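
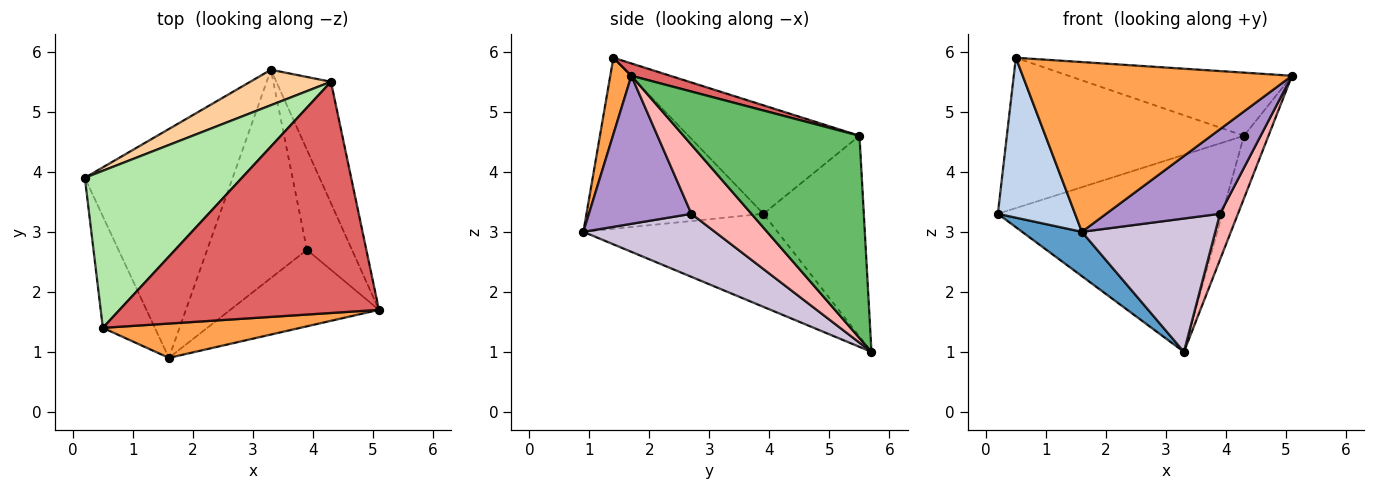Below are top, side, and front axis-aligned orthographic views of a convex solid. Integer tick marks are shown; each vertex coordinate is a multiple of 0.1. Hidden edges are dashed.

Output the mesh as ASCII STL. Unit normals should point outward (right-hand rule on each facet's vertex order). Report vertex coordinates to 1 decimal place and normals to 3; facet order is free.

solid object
 facet normal -0.526 -0.162 -0.835
  outer loop
   vertex 1.6 0.9 3.0
   vertex 0.2 3.9 3.3
   vertex 3.3 5.7 1.0
  endloop
 endfacet
 facet normal -0.883 -0.385 -0.268
  outer loop
   vertex 0.5 1.4 5.9
   vertex 0.2 3.9 3.3
   vertex 1.6 0.9 3.0
  endloop
 endfacet
 facet normal 0.077 -0.977 0.198
  outer loop
   vertex 0.5 1.4 5.9
   vertex 1.6 0.9 3.0
   vertex 5.1 1.7 5.6
  endloop
 endfacet
 facet normal -0.403 0.901 0.162
  outer loop
   vertex 4.3 5.5 4.6
   vertex 3.3 5.7 1.0
   vertex 0.2 3.9 3.3
  endloop
 endfacet
 facet normal 0.957 0.133 -0.258
  outer loop
   vertex 4.3 5.5 4.6
   vertex 5.1 1.7 5.6
   vertex 3.3 5.7 1.0
  endloop
 endfacet
 facet normal -0.446 0.619 0.646
  outer loop
   vertex 4.3 5.5 4.6
   vertex 0.2 3.9 3.3
   vertex 0.5 1.4 5.9
  endloop
 endfacet
 facet normal 0.046 0.263 0.964
  outer loop
   vertex 4.3 5.5 4.6
   vertex 0.5 1.4 5.9
   vertex 5.1 1.7 5.6
  endloop
 endfacet
 facet normal 0.812 -0.244 -0.530
  outer loop
   vertex 3.9 2.7 3.3
   vertex 3.3 5.7 1.0
   vertex 5.1 1.7 5.6
  endloop
 endfacet
 facet normal 0.555 -0.617 -0.558
  outer loop
   vertex 3.9 2.7 3.3
   vertex 5.1 1.7 5.6
   vertex 1.6 0.9 3.0
  endloop
 endfacet
 facet normal 0.470 -0.476 -0.744
  outer loop
   vertex 3.9 2.7 3.3
   vertex 1.6 0.9 3.0
   vertex 3.3 5.7 1.0
  endloop
 endfacet
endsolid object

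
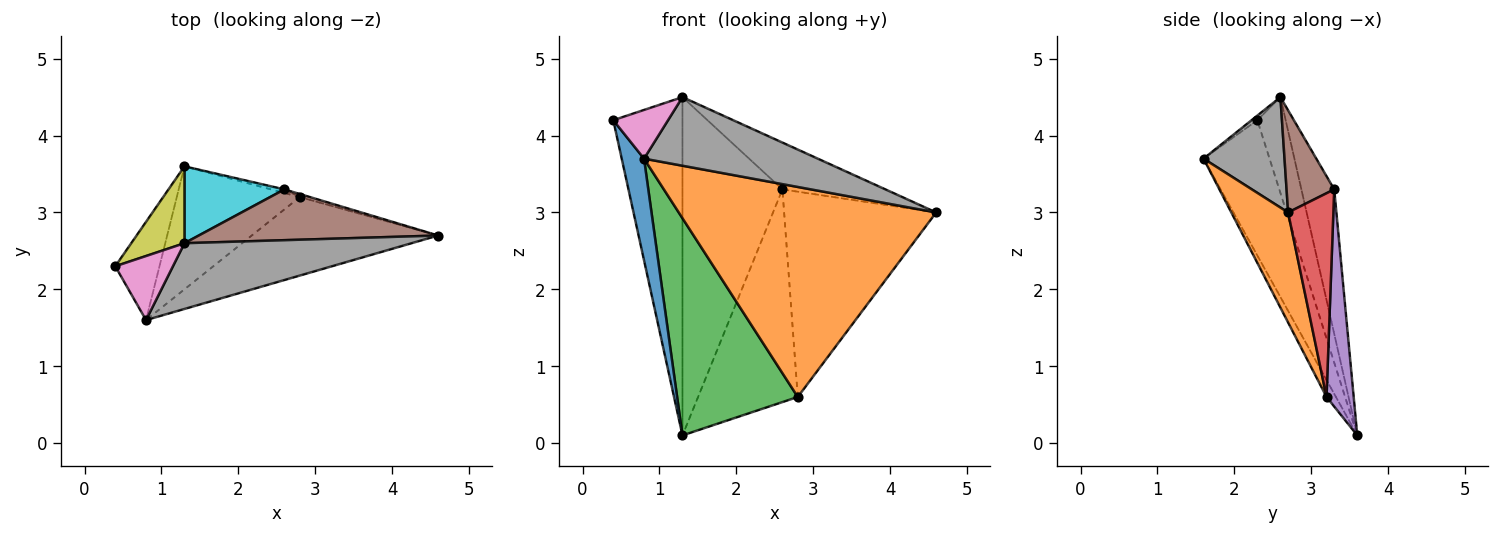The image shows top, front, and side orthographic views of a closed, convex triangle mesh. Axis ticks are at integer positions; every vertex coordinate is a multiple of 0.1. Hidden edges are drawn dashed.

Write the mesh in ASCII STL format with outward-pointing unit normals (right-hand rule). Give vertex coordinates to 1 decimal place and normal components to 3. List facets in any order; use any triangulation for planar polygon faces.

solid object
 facet normal -0.905 -0.306 -0.296
  outer loop
   vertex 0.8 1.6 3.7
   vertex 0.4 2.3 4.2
   vertex 1.3 3.6 0.1
  endloop
 endfacet
 facet normal 0.202 -0.917 -0.343
  outer loop
   vertex 2.8 3.2 0.6
   vertex 4.6 2.7 3.0
   vertex 0.8 1.6 3.7
  endloop
 endfacet
 facet normal -0.068 -0.868 -0.492
  outer loop
   vertex 2.8 3.2 0.6
   vertex 0.8 1.6 3.7
   vertex 1.3 3.6 0.1
  endloop
 endfacet
 facet normal 0.285 0.958 -0.014
  outer loop
   vertex 2.8 3.2 0.6
   vertex 2.6 3.3 3.3
   vertex 4.6 2.7 3.0
  endloop
 endfacet
 facet normal 0.263 0.965 -0.016
  outer loop
   vertex 2.8 3.2 0.6
   vertex 1.3 3.6 0.1
   vertex 2.6 3.3 3.3
  endloop
 endfacet
 facet normal 0.299 0.647 0.701
  outer loop
   vertex 1.3 2.6 4.5
   vertex 4.6 2.7 3.0
   vertex 2.6 3.3 3.3
  endloop
 endfacet
 facet normal -0.064 -0.604 0.795
  outer loop
   vertex 1.3 2.6 4.5
   vertex 0.4 2.3 4.2
   vertex 0.8 1.6 3.7
  endloop
 endfacet
 facet normal 0.319 -0.684 0.656
  outer loop
   vertex 1.3 2.6 4.5
   vertex 0.8 1.6 3.7
   vertex 4.6 2.7 3.0
  endloop
 endfacet
 facet normal -0.371 0.906 0.206
  outer loop
   vertex 1.3 2.6 4.5
   vertex 1.3 3.6 0.1
   vertex 0.4 2.3 4.2
  endloop
 endfacet
 facet normal -0.305 0.929 0.211
  outer loop
   vertex 1.3 2.6 4.5
   vertex 2.6 3.3 3.3
   vertex 1.3 3.6 0.1
  endloop
 endfacet
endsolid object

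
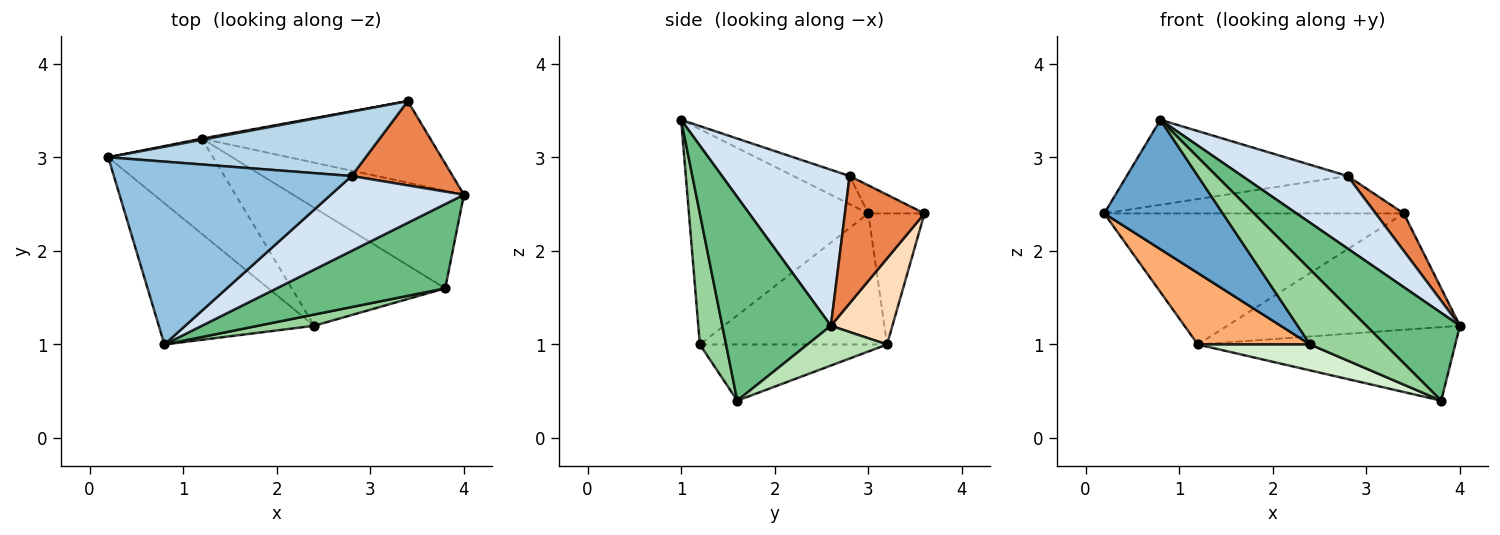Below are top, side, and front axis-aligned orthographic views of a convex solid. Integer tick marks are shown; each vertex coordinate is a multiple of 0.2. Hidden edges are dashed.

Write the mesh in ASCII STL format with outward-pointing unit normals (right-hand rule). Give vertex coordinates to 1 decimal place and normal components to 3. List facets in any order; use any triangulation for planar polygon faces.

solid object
 facet normal -0.715 -0.472 -0.516
  outer loop
   vertex 2.4 1.2 1.0
   vertex 0.8 1.0 3.4
   vertex 0.2 3.0 2.4
  endloop
 endfacet
 facet normal -0.107 0.419 0.902
  outer loop
   vertex 2.8 2.8 2.8
   vertex 0.2 3.0 2.4
   vertex 0.8 1.0 3.4
  endloop
 endfacet
 facet normal -0.094 0.501 0.861
  outer loop
   vertex 2.8 2.8 2.8
   vertex 3.4 3.6 2.4
   vertex 0.2 3.0 2.4
  endloop
 endfacet
 facet normal 0.644 -0.532 0.550
  outer loop
   vertex 2.8 2.8 2.8
   vertex 0.8 1.0 3.4
   vertex 4.0 2.6 1.2
  endloop
 endfacet
 facet normal 0.755 -0.266 0.599
  outer loop
   vertex 2.8 2.8 2.8
   vertex 4.0 2.6 1.2
   vertex 3.4 3.6 2.4
  endloop
 endfacet
 facet normal -0.707 -0.424 -0.566
  outer loop
   vertex 1.2 3.2 1.0
   vertex 2.4 1.2 1.0
   vertex 0.2 3.0 2.4
  endloop
 endfacet
 facet normal -0.184 0.983 0.009
  outer loop
   vertex 1.2 3.2 1.0
   vertex 0.2 3.0 2.4
   vertex 3.4 3.6 2.4
  endloop
 endfacet
 facet normal 0.212 0.800 -0.561
  outer loop
   vertex 1.2 3.2 1.0
   vertex 3.4 3.6 2.4
   vertex 4.0 2.6 1.2
  endloop
 endfacet
 facet normal 0.642 -0.553 0.531
  outer loop
   vertex 3.8 1.6 0.4
   vertex 4.0 2.6 1.2
   vertex 0.8 1.0 3.4
  endloop
 endfacet
 facet normal 0.327 -0.935 0.140
  outer loop
   vertex 3.8 1.6 0.4
   vertex 0.8 1.0 3.4
   vertex 2.4 1.2 1.0
  endloop
 endfacet
 facet normal 0.183 0.592 -0.785
  outer loop
   vertex 3.8 1.6 0.4
   vertex 1.2 3.2 1.0
   vertex 4.0 2.6 1.2
  endloop
 endfacet
 facet normal -0.337 -0.202 -0.920
  outer loop
   vertex 3.8 1.6 0.4
   vertex 2.4 1.2 1.0
   vertex 1.2 3.2 1.0
  endloop
 endfacet
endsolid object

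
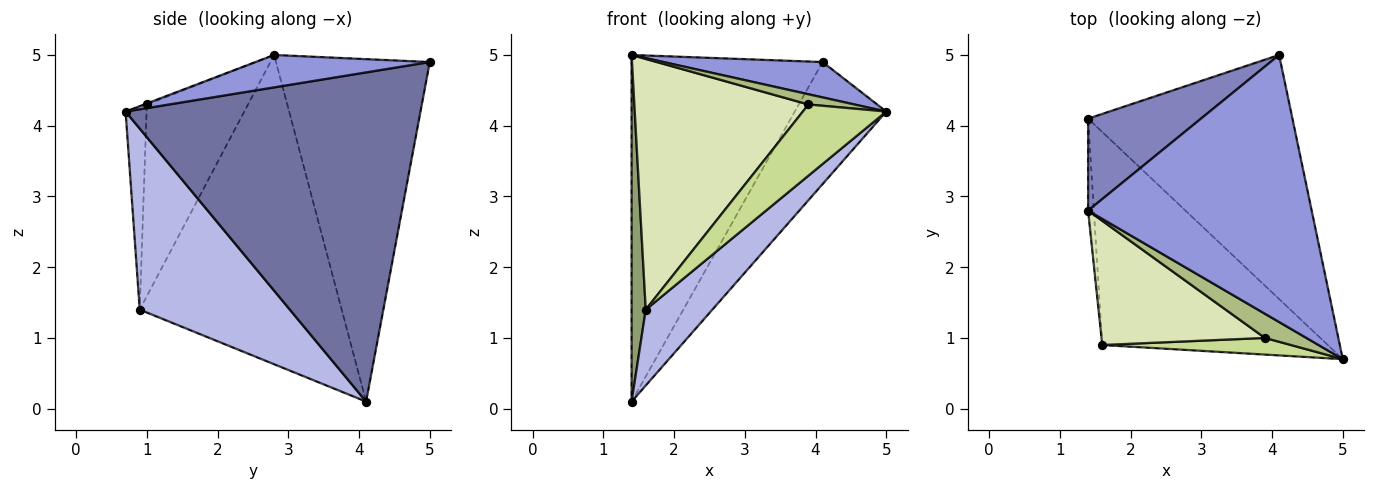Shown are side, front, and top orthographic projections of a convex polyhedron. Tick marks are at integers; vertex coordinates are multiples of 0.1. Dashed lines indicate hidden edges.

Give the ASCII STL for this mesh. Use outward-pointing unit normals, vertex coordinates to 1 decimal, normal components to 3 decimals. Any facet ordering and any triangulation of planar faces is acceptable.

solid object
 facet normal 0.822 0.255 -0.510
  outer loop
   vertex 4.1 5.0 4.9
   vertex 5.0 0.7 4.2
   vertex 1.4 4.1 0.1
  endloop
 endfacet
 facet normal -0.614 0.763 0.202
  outer loop
   vertex 1.4 2.8 5.0
   vertex 4.1 5.0 4.9
   vertex 1.4 4.1 0.1
  endloop
 endfacet
 facet normal 0.142 -0.130 0.981
  outer loop
   vertex 1.4 2.8 5.0
   vertex 5.0 0.7 4.2
   vertex 4.1 5.0 4.9
  endloop
 endfacet
 facet normal 0.603 -0.268 -0.751
  outer loop
   vertex 1.6 0.9 1.4
   vertex 1.4 4.1 0.1
   vertex 5.0 0.7 4.2
  endloop
 endfacet
 facet normal -0.997 -0.070 -0.019
  outer loop
   vertex 1.6 0.9 1.4
   vertex 1.4 2.8 5.0
   vertex 1.4 4.1 0.1
  endloop
 endfacet
 facet normal -0.022 -0.389 0.921
  outer loop
   vertex 3.9 1.0 4.3
   vertex 5.0 0.7 4.2
   vertex 1.4 2.8 5.0
  endloop
 endfacet
 facet normal -0.238 -0.946 0.221
  outer loop
   vertex 3.9 1.0 4.3
   vertex 1.6 0.9 1.4
   vertex 5.0 0.7 4.2
  endloop
 endfacet
 facet normal -0.462 -0.795 0.394
  outer loop
   vertex 3.9 1.0 4.3
   vertex 1.4 2.8 5.0
   vertex 1.6 0.9 1.4
  endloop
 endfacet
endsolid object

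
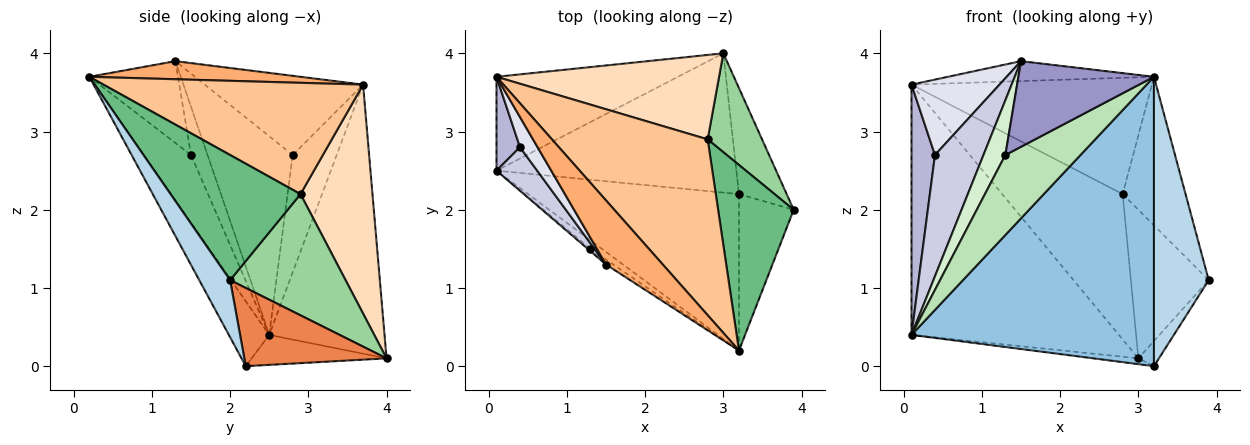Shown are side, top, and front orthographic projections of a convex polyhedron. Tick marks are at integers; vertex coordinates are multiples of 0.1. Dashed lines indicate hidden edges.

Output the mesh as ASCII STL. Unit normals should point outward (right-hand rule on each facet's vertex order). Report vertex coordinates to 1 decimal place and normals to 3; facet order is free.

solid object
 facet normal -0.462 0.831 -0.311
  outer loop
   vertex 0.1 3.7 3.6
   vertex 3.0 4.0 0.1
   vertex 0.1 2.5 0.4
  endloop
 endfacet
 facet normal -0.145 -0.870 -0.470
  outer loop
   vertex 3.2 2.2 0.0
   vertex 3.2 0.2 3.7
   vertex 0.1 2.5 0.4
  endloop
 endfacet
 facet normal 0.444 -0.788 -0.426
  outer loop
   vertex 3.2 2.2 0.0
   vertex 3.9 2.0 1.1
   vertex 3.2 0.2 3.7
  endloop
 endfacet
 facet normal -0.124 0.041 -0.991
  outer loop
   vertex 3.2 2.2 0.0
   vertex 0.1 2.5 0.4
   vertex 3.0 4.0 0.1
  endloop
 endfacet
 facet normal 0.847 0.123 -0.517
  outer loop
   vertex 3.2 2.2 0.0
   vertex 3.0 4.0 0.1
   vertex 3.9 2.0 1.1
  endloop
 endfacet
 facet normal 0.291 0.284 0.913
  outer loop
   vertex 1.5 1.3 3.9
   vertex 3.2 0.2 3.7
   vertex 0.1 3.7 3.6
  endloop
 endfacet
 facet normal 0.512 0.474 0.716
  outer loop
   vertex 2.8 2.9 2.2
   vertex 0.1 3.7 3.6
   vertex 3.2 0.2 3.7
  endloop
 endfacet
 facet normal 0.459 0.768 0.446
  outer loop
   vertex 2.8 2.9 2.2
   vertex 3.0 4.0 0.1
   vertex 0.1 3.7 3.6
  endloop
 endfacet
 facet normal 0.791 0.383 0.478
  outer loop
   vertex 2.8 2.9 2.2
   vertex 3.2 0.2 3.7
   vertex 3.9 2.0 1.1
  endloop
 endfacet
 facet normal 0.777 0.524 0.348
  outer loop
   vertex 2.8 2.9 2.2
   vertex 3.9 2.0 1.1
   vertex 3.0 4.0 0.1
  endloop
 endfacet
 facet normal -0.529 -0.843 -0.090
  outer loop
   vertex 1.3 1.5 2.7
   vertex 0.1 2.5 0.4
   vertex 3.2 0.2 3.7
  endloop
 endfacet
 facet normal -0.602 -0.798 -0.033
  outer loop
   vertex 1.3 1.5 2.7
   vertex 1.5 1.3 3.9
   vertex 0.1 2.5 0.4
  endloop
 endfacet
 facet normal -0.547 -0.836 -0.048
  outer loop
   vertex 1.3 1.5 2.7
   vertex 3.2 0.2 3.7
   vertex 1.5 1.3 3.9
  endloop
 endfacet
 facet normal -0.869 -0.463 0.174
  outer loop
   vertex 0.4 2.8 2.7
   vertex 0.1 3.7 3.6
   vertex 0.1 2.5 0.4
  endloop
 endfacet
 facet normal -0.856 -0.487 0.175
  outer loop
   vertex 0.4 2.8 2.7
   vertex 0.1 2.5 0.4
   vertex 1.5 1.3 3.9
  endloop
 endfacet
 facet normal -0.858 -0.477 0.191
  outer loop
   vertex 0.4 2.8 2.7
   vertex 1.5 1.3 3.9
   vertex 0.1 3.7 3.6
  endloop
 endfacet
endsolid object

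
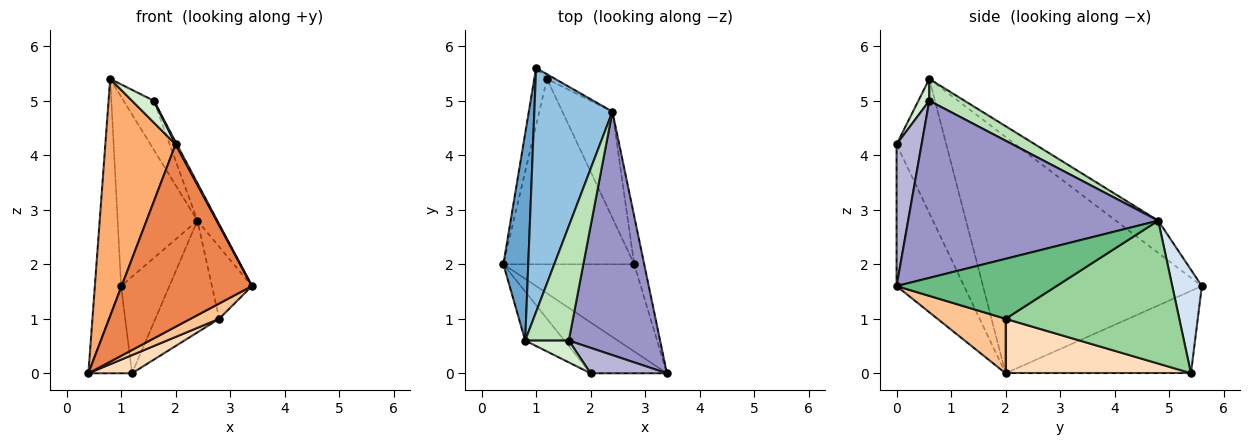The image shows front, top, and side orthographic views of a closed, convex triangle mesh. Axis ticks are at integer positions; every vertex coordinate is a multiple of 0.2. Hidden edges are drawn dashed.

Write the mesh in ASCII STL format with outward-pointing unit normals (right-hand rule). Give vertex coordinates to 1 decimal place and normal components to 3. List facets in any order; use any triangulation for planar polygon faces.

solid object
 facet normal -0.988 0.118 0.104
  outer loop
   vertex 0.8 0.6 5.4
   vertex 1.0 5.6 1.6
   vertex 0.4 2.0 0.0
  endloop
 endfacet
 facet normal -0.310 0.583 0.751
  outer loop
   vertex 2.4 4.8 2.8
   vertex 1.0 5.6 1.6
   vertex 0.8 0.6 5.4
  endloop
 endfacet
 facet normal -0.963 0.226 -0.149
  outer loop
   vertex 1.2 5.4 0.0
   vertex 0.4 2.0 0.0
   vertex 1.0 5.6 1.6
  endloop
 endfacet
 facet normal 0.522 0.852 -0.041
  outer loop
   vertex 1.2 5.4 0.0
   vertex 1.0 5.6 1.6
   vertex 2.4 4.8 2.8
  endloop
 endfacet
 facet normal -0.446 -0.862 -0.240
  outer loop
   vertex 2.0 0.0 4.2
   vertex 0.4 2.0 0.0
   vertex 3.4 0.0 1.6
  endloop
 endfacet
 facet normal -0.569 -0.805 -0.167
  outer loop
   vertex 2.0 0.0 4.2
   vertex 0.8 0.6 5.4
   vertex 0.4 2.0 0.0
  endloop
 endfacet
 facet normal 0.380 -0.159 -0.911
  outer loop
   vertex 2.8 2.0 1.0
   vertex 3.4 0.0 1.6
   vertex 0.4 2.0 0.0
  endloop
 endfacet
 facet normal 0.383 -0.090 -0.919
  outer loop
   vertex 2.8 2.0 1.0
   vertex 0.4 2.0 0.0
   vertex 1.2 5.4 0.0
  endloop
 endfacet
 facet normal 0.958 0.239 -0.160
  outer loop
   vertex 2.8 2.0 1.0
   vertex 2.4 4.8 2.8
   vertex 3.4 0.0 1.6
  endloop
 endfacet
 facet normal 0.892 0.328 -0.312
  outer loop
   vertex 2.8 2.0 1.0
   vertex 1.2 5.4 0.0
   vertex 2.4 4.8 2.8
  endloop
 endfacet
 facet normal 0.418 0.358 0.835
  outer loop
   vertex 1.6 0.6 5.0
   vertex 2.4 4.8 2.8
   vertex 0.8 0.6 5.4
  endloop
 endfacet
 facet normal 0.333 -0.667 0.667
  outer loop
   vertex 1.6 0.6 5.0
   vertex 0.8 0.6 5.4
   vertex 2.0 0.0 4.2
  endloop
 endfacet
 facet normal 0.887 0.070 0.457
  outer loop
   vertex 1.6 0.6 5.0
   vertex 3.4 0.0 1.6
   vertex 2.4 4.8 2.8
  endloop
 endfacet
 facet normal 0.880 -0.045 0.474
  outer loop
   vertex 1.6 0.6 5.0
   vertex 2.0 0.0 4.2
   vertex 3.4 0.0 1.6
  endloop
 endfacet
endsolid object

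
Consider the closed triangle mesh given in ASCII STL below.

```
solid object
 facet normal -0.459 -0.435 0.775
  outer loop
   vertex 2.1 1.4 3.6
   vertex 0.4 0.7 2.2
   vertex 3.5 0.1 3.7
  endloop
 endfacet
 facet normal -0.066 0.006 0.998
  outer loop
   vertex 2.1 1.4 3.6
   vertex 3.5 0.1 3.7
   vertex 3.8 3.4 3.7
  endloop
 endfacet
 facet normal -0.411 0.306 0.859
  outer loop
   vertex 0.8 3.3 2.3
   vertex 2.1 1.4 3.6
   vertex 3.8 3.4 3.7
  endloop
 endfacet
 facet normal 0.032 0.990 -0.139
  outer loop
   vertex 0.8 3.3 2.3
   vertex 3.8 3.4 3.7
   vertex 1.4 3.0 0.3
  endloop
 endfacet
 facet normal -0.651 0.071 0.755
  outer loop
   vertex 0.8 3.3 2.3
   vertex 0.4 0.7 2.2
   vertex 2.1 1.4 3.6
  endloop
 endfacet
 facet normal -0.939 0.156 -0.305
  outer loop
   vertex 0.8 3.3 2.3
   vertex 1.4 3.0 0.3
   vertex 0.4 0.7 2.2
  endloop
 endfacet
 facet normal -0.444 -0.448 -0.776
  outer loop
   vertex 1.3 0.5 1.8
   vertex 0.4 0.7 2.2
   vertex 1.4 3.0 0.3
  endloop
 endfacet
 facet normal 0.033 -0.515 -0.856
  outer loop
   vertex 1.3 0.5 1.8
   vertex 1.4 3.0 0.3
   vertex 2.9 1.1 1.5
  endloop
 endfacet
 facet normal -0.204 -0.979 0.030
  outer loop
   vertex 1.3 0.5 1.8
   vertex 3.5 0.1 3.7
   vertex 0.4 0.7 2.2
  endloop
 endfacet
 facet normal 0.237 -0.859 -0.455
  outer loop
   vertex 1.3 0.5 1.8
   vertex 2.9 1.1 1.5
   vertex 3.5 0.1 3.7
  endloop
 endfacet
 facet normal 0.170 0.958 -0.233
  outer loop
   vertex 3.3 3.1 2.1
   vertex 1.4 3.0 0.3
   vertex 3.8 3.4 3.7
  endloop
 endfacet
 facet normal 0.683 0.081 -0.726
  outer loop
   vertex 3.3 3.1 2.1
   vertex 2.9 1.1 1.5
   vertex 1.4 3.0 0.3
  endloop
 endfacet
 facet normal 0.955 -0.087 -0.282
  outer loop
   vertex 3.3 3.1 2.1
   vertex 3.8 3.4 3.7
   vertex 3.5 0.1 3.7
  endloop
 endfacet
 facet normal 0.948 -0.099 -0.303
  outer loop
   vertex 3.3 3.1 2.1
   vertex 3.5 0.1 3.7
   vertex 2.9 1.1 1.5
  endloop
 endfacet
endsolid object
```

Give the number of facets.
14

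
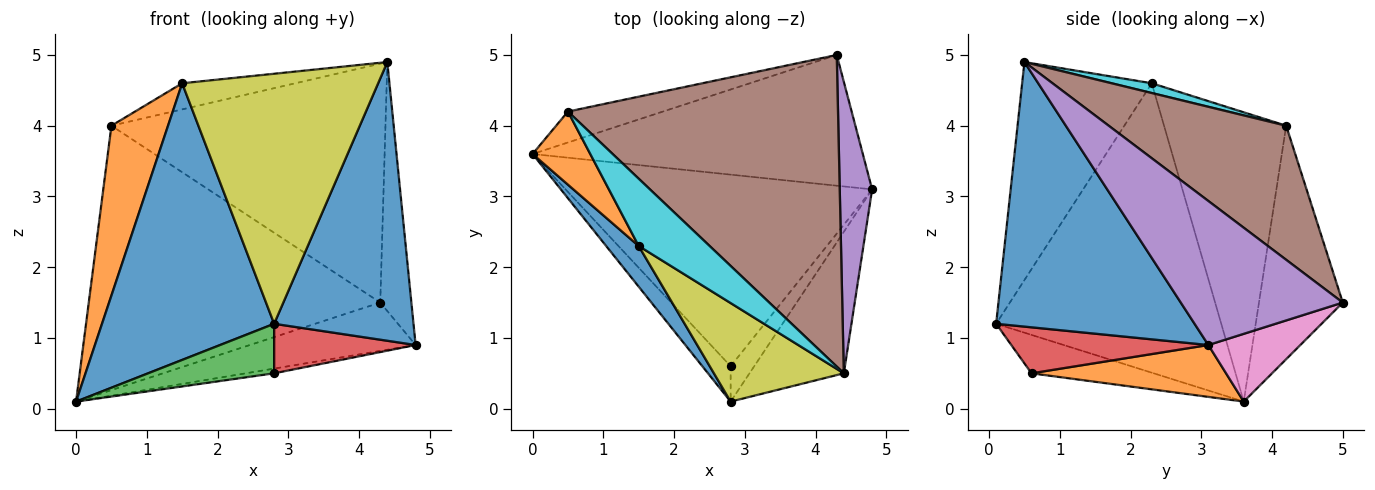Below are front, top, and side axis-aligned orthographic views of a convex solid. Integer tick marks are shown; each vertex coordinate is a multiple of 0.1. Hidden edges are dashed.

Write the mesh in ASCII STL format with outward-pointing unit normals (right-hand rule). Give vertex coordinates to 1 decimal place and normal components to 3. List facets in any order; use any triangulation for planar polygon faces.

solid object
 facet normal 0.786 -0.552 -0.280
  outer loop
   vertex 4.4 0.5 4.9
   vertex 2.8 0.1 1.2
   vertex 4.8 3.1 0.9
  endloop
 endfacet
 facet normal 0.167 0.024 -0.986
  outer loop
   vertex 2.8 0.6 0.5
   vertex 0.0 3.6 0.1
   vertex 4.8 3.1 0.9
  endloop
 endfacet
 facet normal -0.619 -0.639 -0.456
  outer loop
   vertex 2.8 0.6 0.5
   vertex 2.8 0.1 1.2
   vertex 0.0 3.6 0.1
  endloop
 endfacet
 facet normal 0.750 -0.538 -0.385
  outer loop
   vertex 2.8 0.6 0.5
   vertex 4.8 3.1 0.9
   vertex 2.8 0.1 1.2
  endloop
 endfacet
 facet normal 0.959 0.184 0.216
  outer loop
   vertex 4.3 5.0 1.5
   vertex 4.4 0.5 4.9
   vertex 4.8 3.1 0.9
  endloop
 endfacet
 facet normal 0.367 0.566 0.738
  outer loop
   vertex 4.3 5.0 1.5
   vertex 0.5 4.2 4.0
   vertex 4.4 0.5 4.9
  endloop
 endfacet
 facet normal 0.189 0.341 -0.921
  outer loop
   vertex 4.3 5.0 1.5
   vertex 4.8 3.1 0.9
   vertex 0.0 3.6 0.1
  endloop
 endfacet
 facet normal -0.275 0.955 -0.112
  outer loop
   vertex 4.3 5.0 1.5
   vertex 0.0 3.6 0.1
   vertex 0.5 4.2 4.0
  endloop
 endfacet
 facet normal -0.524 -0.792 0.312
  outer loop
   vertex 1.5 2.3 4.6
   vertex 2.8 0.1 1.2
   vertex 4.4 0.5 4.9
  endloop
 endfacet
 facet normal 0.127 0.359 0.925
  outer loop
   vertex 1.5 2.3 4.6
   vertex 4.4 0.5 4.9
   vertex 0.5 4.2 4.0
  endloop
 endfacet
 facet normal -0.791 -0.605 0.089
  outer loop
   vertex 1.5 2.3 4.6
   vertex 0.0 3.6 0.1
   vertex 2.8 0.1 1.2
  endloop
 endfacet
 facet normal -0.893 -0.414 0.178
  outer loop
   vertex 1.5 2.3 4.6
   vertex 0.5 4.2 4.0
   vertex 0.0 3.6 0.1
  endloop
 endfacet
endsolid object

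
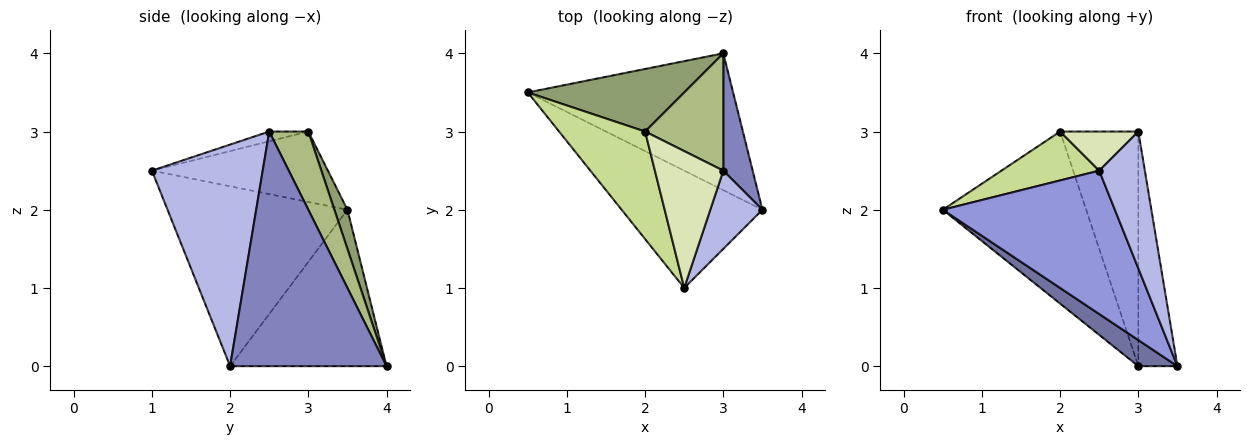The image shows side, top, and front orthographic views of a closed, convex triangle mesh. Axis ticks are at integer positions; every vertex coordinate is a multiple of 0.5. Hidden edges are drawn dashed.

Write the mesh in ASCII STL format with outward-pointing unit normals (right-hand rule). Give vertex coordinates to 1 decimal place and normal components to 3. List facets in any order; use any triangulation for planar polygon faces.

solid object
 facet normal -0.599 -0.150 -0.786
  outer loop
   vertex 3.0 4.0 0.0
   vertex 3.5 2.0 0.0
   vertex 0.5 3.5 2.0
  endloop
 endfacet
 facet normal 0.963 0.241 0.120
  outer loop
   vertex 3.0 2.5 3.0
   vertex 3.5 2.0 0.0
   vertex 3.0 4.0 0.0
  endloop
 endfacet
 facet normal -0.629 -0.602 -0.492
  outer loop
   vertex 2.5 1.0 2.5
   vertex 0.5 3.5 2.0
   vertex 3.5 2.0 0.0
  endloop
 endfacet
 facet normal 0.904 -0.372 0.213
  outer loop
   vertex 2.5 1.0 2.5
   vertex 3.5 2.0 0.0
   vertex 3.0 2.5 3.0
  endloop
 endfacet
 facet normal 0.085 0.936 0.341
  outer loop
   vertex 2.0 3.0 3.0
   vertex 3.0 4.0 0.0
   vertex 0.5 3.5 2.0
  endloop
 endfacet
 facet normal 0.408 0.816 0.408
  outer loop
   vertex 2.0 3.0 3.0
   vertex 3.0 2.5 3.0
   vertex 3.0 4.0 0.0
  endloop
 endfacet
 facet normal -0.597 -0.332 0.730
  outer loop
   vertex 2.0 3.0 3.0
   vertex 0.5 3.5 2.0
   vertex 2.5 1.0 2.5
  endloop
 endfacet
 facet normal -0.136 -0.272 0.953
  outer loop
   vertex 2.0 3.0 3.0
   vertex 2.5 1.0 2.5
   vertex 3.0 2.5 3.0
  endloop
 endfacet
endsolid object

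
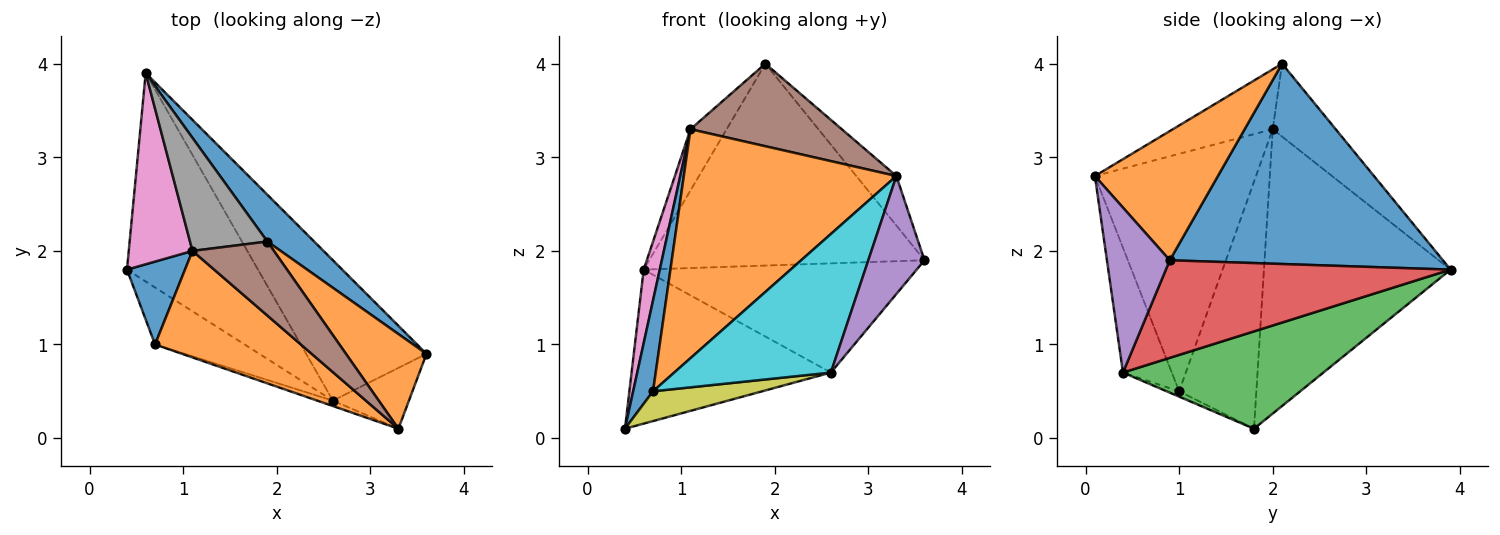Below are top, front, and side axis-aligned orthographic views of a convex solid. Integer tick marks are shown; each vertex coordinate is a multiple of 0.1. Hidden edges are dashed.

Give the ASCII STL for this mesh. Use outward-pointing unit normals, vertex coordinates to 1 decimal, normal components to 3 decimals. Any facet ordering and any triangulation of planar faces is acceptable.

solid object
 facet normal 0.695 0.700 0.162
  outer loop
   vertex 1.9 2.1 4.0
   vertex 3.6 0.9 1.9
   vertex 0.6 3.9 1.8
  endloop
 endfacet
 facet normal 0.818 0.267 0.510
  outer loop
   vertex 3.3 0.1 2.8
   vertex 3.6 0.9 1.9
   vertex 1.9 2.1 4.0
  endloop
 endfacet
 facet normal 0.513 0.510 -0.690
  outer loop
   vertex 2.6 0.4 0.7
   vertex 0.4 1.8 0.1
   vertex 0.6 3.9 1.8
  endloop
 endfacet
 facet normal 0.539 0.517 -0.665
  outer loop
   vertex 2.6 0.4 0.7
   vertex 0.6 3.9 1.8
   vertex 3.6 0.9 1.9
  endloop
 endfacet
 facet normal 0.705 -0.630 -0.325
  outer loop
   vertex 2.6 0.4 0.7
   vertex 3.6 0.9 1.9
   vertex 3.3 0.1 2.8
  endloop
 endfacet
 facet normal -0.441 -0.668 0.599
  outer loop
   vertex 1.1 2.0 3.3
   vertex 3.3 0.1 2.8
   vertex 1.9 2.1 4.0
  endloop
 endfacet
 facet normal -0.972 -0.084 0.218
  outer loop
   vertex 1.1 2.0 3.3
   vertex 0.6 3.9 1.8
   vertex 0.4 1.8 0.1
  endloop
 endfacet
 facet normal -0.638 0.367 0.677
  outer loop
   vertex 1.1 2.0 3.3
   vertex 1.9 2.1 4.0
   vertex 0.6 3.9 1.8
  endloop
 endfacet
 facet normal -0.053 -0.462 -0.885
  outer loop
   vertex 0.7 1.0 0.5
   vertex 0.4 1.8 0.1
   vertex 2.6 0.4 0.7
  endloop
 endfacet
 facet normal -0.297 -0.954 -0.037
  outer loop
   vertex 0.7 1.0 0.5
   vertex 2.6 0.4 0.7
   vertex 3.3 0.1 2.8
  endloop
 endfacet
 facet normal -0.944 -0.243 0.222
  outer loop
   vertex 0.7 1.0 0.5
   vertex 1.1 2.0 3.3
   vertex 0.4 1.8 0.1
  endloop
 endfacet
 facet normal -0.566 -0.747 0.348
  outer loop
   vertex 0.7 1.0 0.5
   vertex 3.3 0.1 2.8
   vertex 1.1 2.0 3.3
  endloop
 endfacet
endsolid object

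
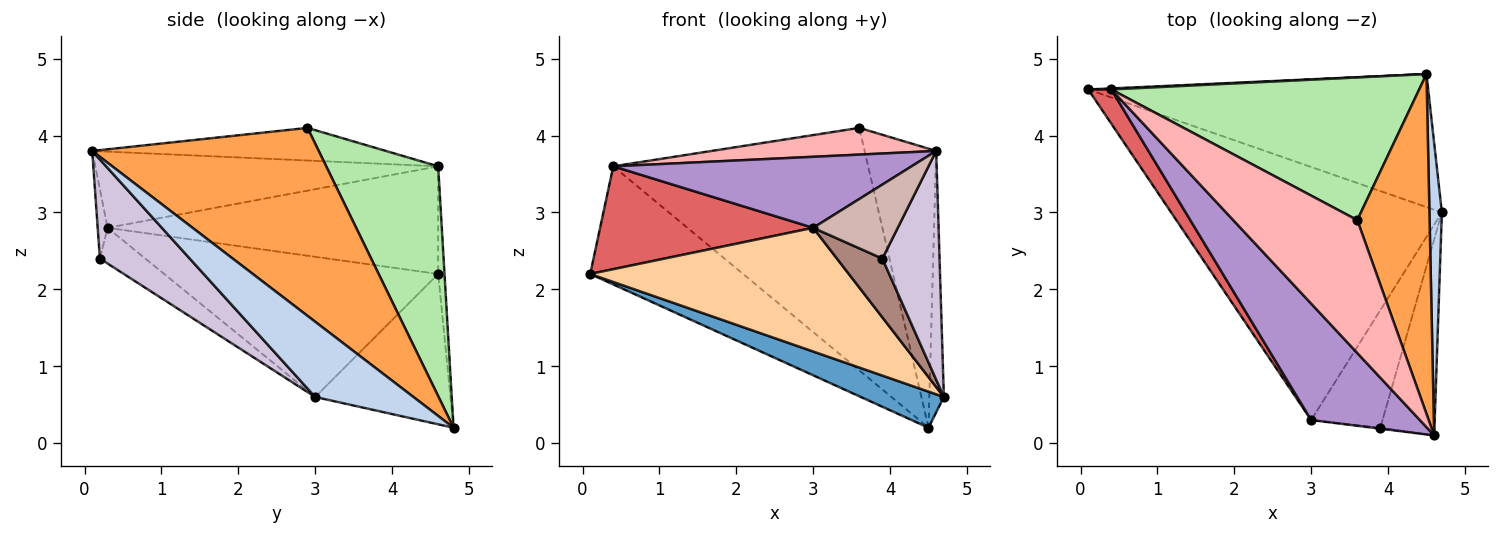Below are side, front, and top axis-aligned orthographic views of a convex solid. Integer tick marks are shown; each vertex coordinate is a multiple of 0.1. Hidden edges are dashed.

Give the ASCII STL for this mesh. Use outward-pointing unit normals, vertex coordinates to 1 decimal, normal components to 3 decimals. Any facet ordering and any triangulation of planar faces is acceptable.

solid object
 facet normal -0.393 -0.241 -0.888
  outer loop
   vertex 4.5 4.8 0.2
   vertex 4.7 3.0 0.6
   vertex 0.1 4.6 2.2
  endloop
 endfacet
 facet normal 0.976 0.144 0.161
  outer loop
   vertex 4.5 4.8 0.2
   vertex 4.6 0.1 3.8
   vertex 4.7 3.0 0.6
  endloop
 endfacet
 facet normal 0.895 0.283 0.344
  outer loop
   vertex 4.5 4.8 0.2
   vertex 3.6 2.9 4.1
   vertex 4.6 0.1 3.8
  endloop
 endfacet
 facet normal -0.422 -0.398 -0.815
  outer loop
   vertex 3.0 0.3 2.8
   vertex 0.1 4.6 2.2
   vertex 4.7 3.0 0.6
  endloop
 endfacet
 facet normal -0.041 0.999 0.009
  outer loop
   vertex 0.4 4.6 3.6
   vertex 4.5 4.8 0.2
   vertex 0.1 4.6 2.2
  endloop
 endfacet
 facet normal 0.354 0.806 0.474
  outer loop
   vertex 0.4 4.6 3.6
   vertex 3.6 2.9 4.1
   vertex 4.5 4.8 0.2
  endloop
 endfacet
 facet normal -0.827 -0.533 0.177
  outer loop
   vertex 0.4 4.6 3.6
   vertex 0.1 4.6 2.2
   vertex 3.0 0.3 2.8
  endloop
 endfacet
 facet normal -0.250 -0.191 0.949
  outer loop
   vertex 0.4 4.6 3.6
   vertex 4.6 0.1 3.8
   vertex 3.6 2.9 4.1
  endloop
 endfacet
 facet normal -0.514 -0.447 0.732
  outer loop
   vertex 0.4 4.6 3.6
   vertex 3.0 0.3 2.8
   vertex 4.6 0.1 3.8
  endloop
 endfacet
 facet normal 0.766 -0.488 -0.418
  outer loop
   vertex 3.9 0.2 2.4
   vertex 4.7 3.0 0.6
   vertex 4.6 0.1 3.8
  endloop
 endfacet
 facet normal -0.408 -0.408 -0.816
  outer loop
   vertex 3.9 0.2 2.4
   vertex 3.0 0.3 2.8
   vertex 4.7 3.0 0.6
  endloop
 endfacet
 facet normal -0.116 -0.993 -0.013
  outer loop
   vertex 3.9 0.2 2.4
   vertex 4.6 0.1 3.8
   vertex 3.0 0.3 2.8
  endloop
 endfacet
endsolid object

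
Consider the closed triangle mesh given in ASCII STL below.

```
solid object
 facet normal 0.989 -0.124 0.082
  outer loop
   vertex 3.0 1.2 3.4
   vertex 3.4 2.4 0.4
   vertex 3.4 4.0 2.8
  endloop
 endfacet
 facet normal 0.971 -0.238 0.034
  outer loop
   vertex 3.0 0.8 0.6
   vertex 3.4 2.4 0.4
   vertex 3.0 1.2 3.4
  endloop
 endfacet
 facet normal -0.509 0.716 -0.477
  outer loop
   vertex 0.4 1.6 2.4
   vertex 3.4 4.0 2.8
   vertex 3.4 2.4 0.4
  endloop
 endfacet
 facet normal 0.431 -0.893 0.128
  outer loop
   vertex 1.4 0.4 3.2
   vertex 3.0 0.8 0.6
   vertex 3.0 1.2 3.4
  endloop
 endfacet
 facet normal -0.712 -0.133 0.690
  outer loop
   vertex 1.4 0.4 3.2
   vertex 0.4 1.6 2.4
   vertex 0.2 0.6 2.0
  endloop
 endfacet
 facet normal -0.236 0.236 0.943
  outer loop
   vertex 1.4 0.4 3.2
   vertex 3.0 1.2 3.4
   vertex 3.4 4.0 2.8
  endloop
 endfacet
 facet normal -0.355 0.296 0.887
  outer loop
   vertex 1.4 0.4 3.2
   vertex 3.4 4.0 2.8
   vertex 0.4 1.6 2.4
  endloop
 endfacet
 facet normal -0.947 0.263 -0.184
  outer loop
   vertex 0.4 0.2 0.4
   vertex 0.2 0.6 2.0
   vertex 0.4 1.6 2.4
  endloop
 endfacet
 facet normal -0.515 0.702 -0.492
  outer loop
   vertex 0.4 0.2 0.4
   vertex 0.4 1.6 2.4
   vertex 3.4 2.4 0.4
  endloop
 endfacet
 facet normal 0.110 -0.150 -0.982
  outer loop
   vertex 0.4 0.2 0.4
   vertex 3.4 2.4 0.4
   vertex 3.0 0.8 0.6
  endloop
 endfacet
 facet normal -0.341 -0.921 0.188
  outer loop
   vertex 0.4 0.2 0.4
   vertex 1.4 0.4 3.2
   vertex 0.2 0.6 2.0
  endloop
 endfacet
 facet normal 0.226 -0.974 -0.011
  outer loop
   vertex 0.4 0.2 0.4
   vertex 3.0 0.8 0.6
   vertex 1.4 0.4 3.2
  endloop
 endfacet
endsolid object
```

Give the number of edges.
18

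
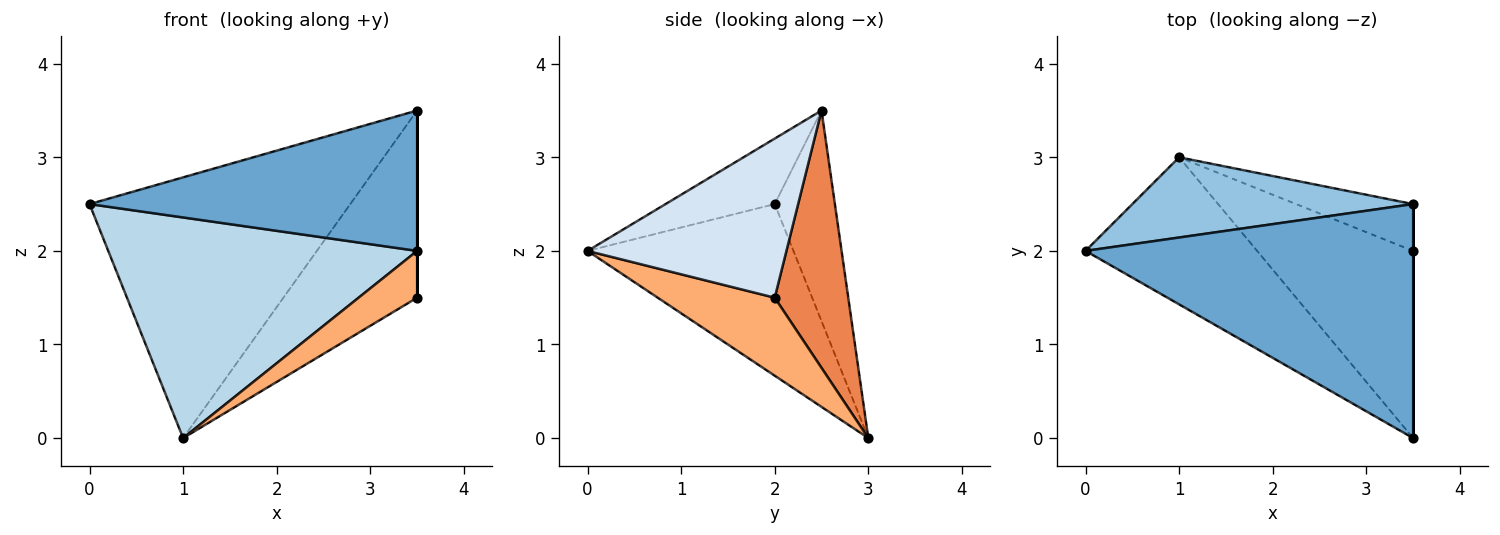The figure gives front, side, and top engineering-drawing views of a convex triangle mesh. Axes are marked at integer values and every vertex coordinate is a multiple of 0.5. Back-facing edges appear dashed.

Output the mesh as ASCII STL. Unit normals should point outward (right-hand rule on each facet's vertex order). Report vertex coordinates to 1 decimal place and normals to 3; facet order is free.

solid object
 facet normal -0.169 -0.507 0.845
  outer loop
   vertex 3.5 0.0 2.0
   vertex 3.5 2.5 3.5
   vertex 0.0 2.0 2.5
  endloop
 endfacet
 facet normal -0.215 0.933 0.287
  outer loop
   vertex 1.0 3.0 0.0
   vertex 0.0 2.0 2.5
   vertex 3.5 2.5 3.5
  endloop
 endfacet
 facet normal -0.485 -0.728 -0.485
  outer loop
   vertex 1.0 3.0 0.0
   vertex 3.5 0.0 2.0
   vertex 0.0 2.0 2.5
  endloop
 endfacet
 facet normal 1.000 0.000 0.000
  outer loop
   vertex 3.5 2.0 1.5
   vertex 3.5 2.5 3.5
   vertex 3.5 0.0 2.0
  endloop
 endfacet
 facet normal 0.471 0.856 -0.214
  outer loop
   vertex 3.5 2.0 1.5
   vertex 1.0 3.0 0.0
   vertex 3.5 2.5 3.5
  endloop
 endfacet
 facet normal 0.436 -0.218 -0.873
  outer loop
   vertex 3.5 2.0 1.5
   vertex 3.5 0.0 2.0
   vertex 1.0 3.0 0.0
  endloop
 endfacet
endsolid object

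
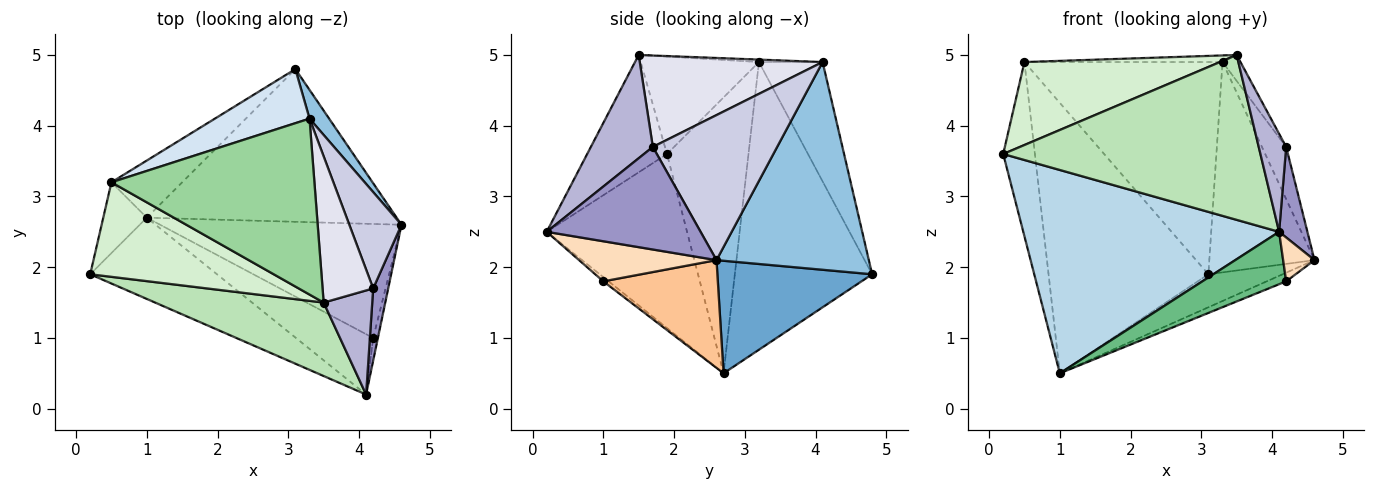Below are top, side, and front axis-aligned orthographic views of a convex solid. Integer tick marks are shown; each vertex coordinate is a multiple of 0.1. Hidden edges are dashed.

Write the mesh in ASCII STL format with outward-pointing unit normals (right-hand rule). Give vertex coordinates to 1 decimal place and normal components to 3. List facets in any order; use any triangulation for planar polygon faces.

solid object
 facet normal 0.403 0.193 -0.895
  outer loop
   vertex 1.0 2.7 0.5
   vertex 3.1 4.8 1.9
   vertex 4.6 2.6 2.1
  endloop
 endfacet
 facet normal 0.820 0.566 0.077
  outer loop
   vertex 3.3 4.1 4.9
   vertex 4.6 2.6 2.1
   vertex 3.1 4.8 1.9
  endloop
 endfacet
 facet normal -0.454 -0.827 -0.331
  outer loop
   vertex 4.1 0.2 2.5
   vertex 0.2 1.9 3.6
   vertex 1.0 2.7 0.5
  endloop
 endfacet
 facet normal -0.297 0.925 0.236
  outer loop
   vertex 0.5 3.2 4.9
   vertex 3.3 4.1 4.9
   vertex 3.1 4.8 1.9
  endloop
 endfacet
 facet normal -0.922 0.358 -0.146
  outer loop
   vertex 0.5 3.2 4.9
   vertex 1.0 2.7 0.5
   vertex 0.2 1.9 3.6
  endloop
 endfacet
 facet normal -0.643 0.749 -0.158
  outer loop
   vertex 0.5 3.2 4.9
   vertex 3.1 4.8 1.9
   vertex 1.0 2.7 0.5
  endloop
 endfacet
 facet normal 0.407 0.069 -0.911
  outer loop
   vertex 4.2 1.0 1.8
   vertex 1.0 2.7 0.5
   vertex 4.6 2.6 2.1
  endloop
 endfacet
 facet normal 0.969 -0.221 -0.114
  outer loop
   vertex 4.2 1.0 1.8
   vertex 4.6 2.6 2.1
   vertex 4.1 0.2 2.5
  endloop
 endfacet
 facet normal -0.041 -0.655 -0.754
  outer loop
   vertex 4.2 1.0 1.8
   vertex 4.1 0.2 2.5
   vertex 1.0 2.7 0.5
  endloop
 endfacet
 facet normal -0.012 0.038 0.999
  outer loop
   vertex 3.5 1.5 5.0
   vertex 3.3 4.1 4.9
   vertex 0.5 3.2 4.9
  endloop
 endfacet
 facet normal -0.273 -0.879 0.392
  outer loop
   vertex 3.5 1.5 5.0
   vertex 0.2 1.9 3.6
   vertex 4.1 0.2 2.5
  endloop
 endfacet
 facet normal -0.370 -0.613 0.698
  outer loop
   vertex 3.5 1.5 5.0
   vertex 0.5 3.2 4.9
   vertex 0.2 1.9 3.6
  endloop
 endfacet
 facet normal 0.973 -0.179 0.143
  outer loop
   vertex 4.2 1.7 3.7
   vertex 4.1 0.2 2.5
   vertex 4.6 2.6 2.1
  endloop
 endfacet
 facet normal 0.840 -0.372 0.395
  outer loop
   vertex 4.2 1.7 3.7
   vertex 3.5 1.5 5.0
   vertex 4.1 0.2 2.5
  endloop
 endfacet
 facet normal 0.925 0.181 0.333
  outer loop
   vertex 4.2 1.7 3.7
   vertex 4.6 2.6 2.1
   vertex 3.3 4.1 4.9
  endloop
 endfacet
 facet normal 0.872 0.086 0.483
  outer loop
   vertex 4.2 1.7 3.7
   vertex 3.3 4.1 4.9
   vertex 3.5 1.5 5.0
  endloop
 endfacet
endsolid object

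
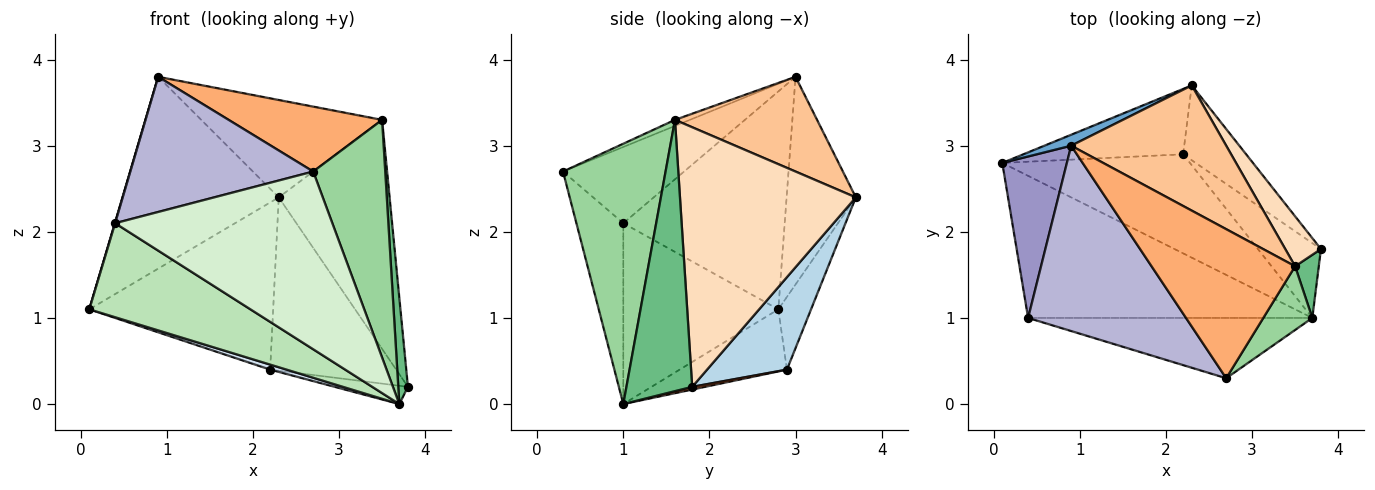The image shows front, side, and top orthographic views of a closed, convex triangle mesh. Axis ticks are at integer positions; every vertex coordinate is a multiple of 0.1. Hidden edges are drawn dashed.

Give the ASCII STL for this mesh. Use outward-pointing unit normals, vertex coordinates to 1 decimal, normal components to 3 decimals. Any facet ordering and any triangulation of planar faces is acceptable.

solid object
 facet normal -0.404 0.913 0.052
  outer loop
   vertex 0.9 3.0 3.8
   vertex 2.3 3.7 2.4
   vertex 0.1 2.8 1.1
  endloop
 endfacet
 facet normal -0.164 0.919 -0.359
  outer loop
   vertex 2.2 2.9 0.4
   vertex 0.1 2.8 1.1
   vertex 2.3 3.7 2.4
  endloop
 endfacet
 facet normal 0.503 0.794 -0.343
  outer loop
   vertex 2.2 2.9 0.4
   vertex 2.3 3.7 2.4
   vertex 3.8 1.8 0.2
  endloop
 endfacet
 facet normal -0.314 -0.048 -0.948
  outer loop
   vertex 2.2 2.9 0.4
   vertex 3.7 1.0 0.0
   vertex 0.1 2.8 1.1
  endloop
 endfacet
 facet normal 0.042 0.237 -0.971
  outer loop
   vertex 2.2 2.9 0.4
   vertex 3.8 1.8 0.2
   vertex 3.7 1.0 0.0
  endloop
 endfacet
 facet normal -0.039 -0.399 0.916
  outer loop
   vertex 3.5 1.6 3.3
   vertex 0.9 3.0 3.8
   vertex 2.7 0.3 2.7
  endloop
 endfacet
 facet normal 0.434 0.553 0.711
  outer loop
   vertex 3.5 1.6 3.3
   vertex 2.3 3.7 2.4
   vertex 0.9 3.0 3.8
  endloop
 endfacet
 facet normal 0.840 0.530 0.115
  outer loop
   vertex 3.5 1.6 3.3
   vertex 3.8 1.8 0.2
   vertex 2.3 3.7 2.4
  endloop
 endfacet
 facet normal 0.986 -0.145 0.086
  outer loop
   vertex 3.5 1.6 3.3
   vertex 3.7 1.0 0.0
   vertex 3.8 1.8 0.2
  endloop
 endfacet
 facet normal 0.809 -0.568 0.152
  outer loop
   vertex 3.5 1.6 3.3
   vertex 2.7 0.3 2.7
   vertex 3.7 1.0 0.0
  endloop
 endfacet
 facet normal -0.469 -0.487 -0.737
  outer loop
   vertex 0.4 1.0 2.1
   vertex 0.1 2.8 1.1
   vertex 3.7 1.0 0.0
  endloop
 endfacet
 facet normal -0.200 -0.928 -0.315
  outer loop
   vertex 0.4 1.0 2.1
   vertex 3.7 1.0 0.0
   vertex 2.7 0.3 2.7
  endloop
 endfacet
 facet normal -0.959 -0.002 0.284
  outer loop
   vertex 0.4 1.0 2.1
   vertex 0.9 3.0 3.8
   vertex 0.1 2.8 1.1
  endloop
 endfacet
 facet normal -0.363 -0.549 0.753
  outer loop
   vertex 0.4 1.0 2.1
   vertex 2.7 0.3 2.7
   vertex 0.9 3.0 3.8
  endloop
 endfacet
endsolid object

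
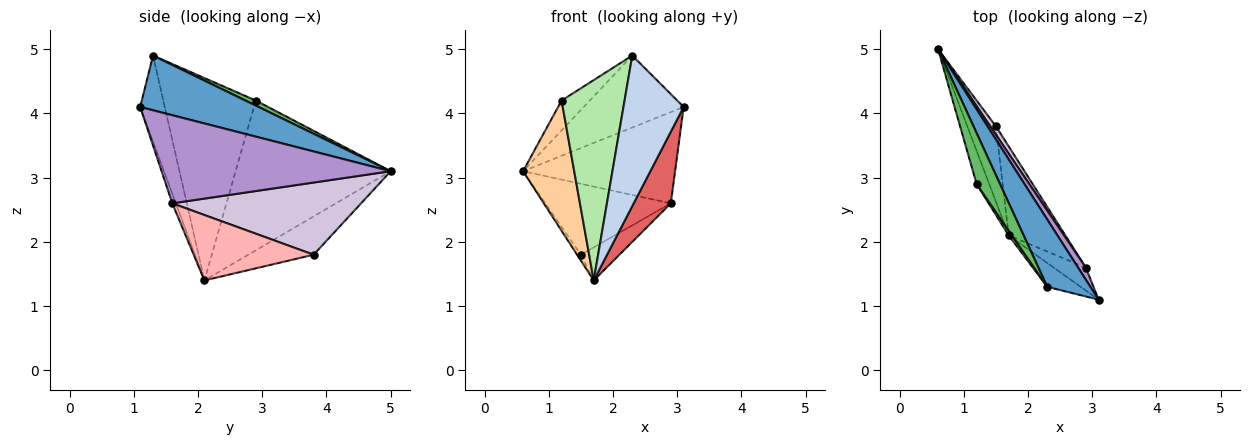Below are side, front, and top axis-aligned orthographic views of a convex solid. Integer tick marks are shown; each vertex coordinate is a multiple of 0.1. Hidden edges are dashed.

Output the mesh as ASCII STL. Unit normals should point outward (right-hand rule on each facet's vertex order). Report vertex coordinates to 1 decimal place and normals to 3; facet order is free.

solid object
 facet normal 0.655 0.552 0.517
  outer loop
   vertex 2.3 1.3 4.9
   vertex 3.1 1.1 4.1
   vertex 0.6 5.0 3.1
  endloop
 endfacet
 facet normal -0.374 -0.916 -0.145
  outer loop
   vertex 2.3 1.3 4.9
   vertex 1.7 2.1 1.4
   vertex 3.1 1.1 4.1
  endloop
 endfacet
 facet normal -0.801 0.046 -0.597
  outer loop
   vertex 1.5 3.8 1.8
   vertex 1.7 2.1 1.4
   vertex 0.6 5.0 3.1
  endloop
 endfacet
 facet normal -0.947 -0.312 -0.080
  outer loop
   vertex 1.2 2.9 4.2
   vertex 0.6 5.0 3.1
   vertex 1.7 2.1 1.4
  endloop
 endfacet
 facet normal 0.182 0.497 0.849
  outer loop
   vertex 1.2 2.9 4.2
   vertex 2.3 1.3 4.9
   vertex 0.6 5.0 3.1
  endloop
 endfacet
 facet normal -0.827 -0.563 0.013
  outer loop
   vertex 1.2 2.9 4.2
   vertex 1.7 2.1 1.4
   vertex 2.3 1.3 4.9
  endloop
 endfacet
 facet normal -0.091 -0.948 -0.304
  outer loop
   vertex 2.9 1.6 2.6
   vertex 3.1 1.1 4.1
   vertex 1.7 2.1 1.4
  endloop
 endfacet
 facet normal 0.735 0.236 -0.636
  outer loop
   vertex 2.9 1.6 2.6
   vertex 1.7 2.1 1.4
   vertex 1.5 3.8 1.8
  endloop
 endfacet
 facet normal 0.831 0.551 0.073
  outer loop
   vertex 2.9 1.6 2.6
   vertex 0.6 5.0 3.1
   vertex 3.1 1.1 4.1
  endloop
 endfacet
 facet normal 0.831 0.553 0.065
  outer loop
   vertex 2.9 1.6 2.6
   vertex 1.5 3.8 1.8
   vertex 0.6 5.0 3.1
  endloop
 endfacet
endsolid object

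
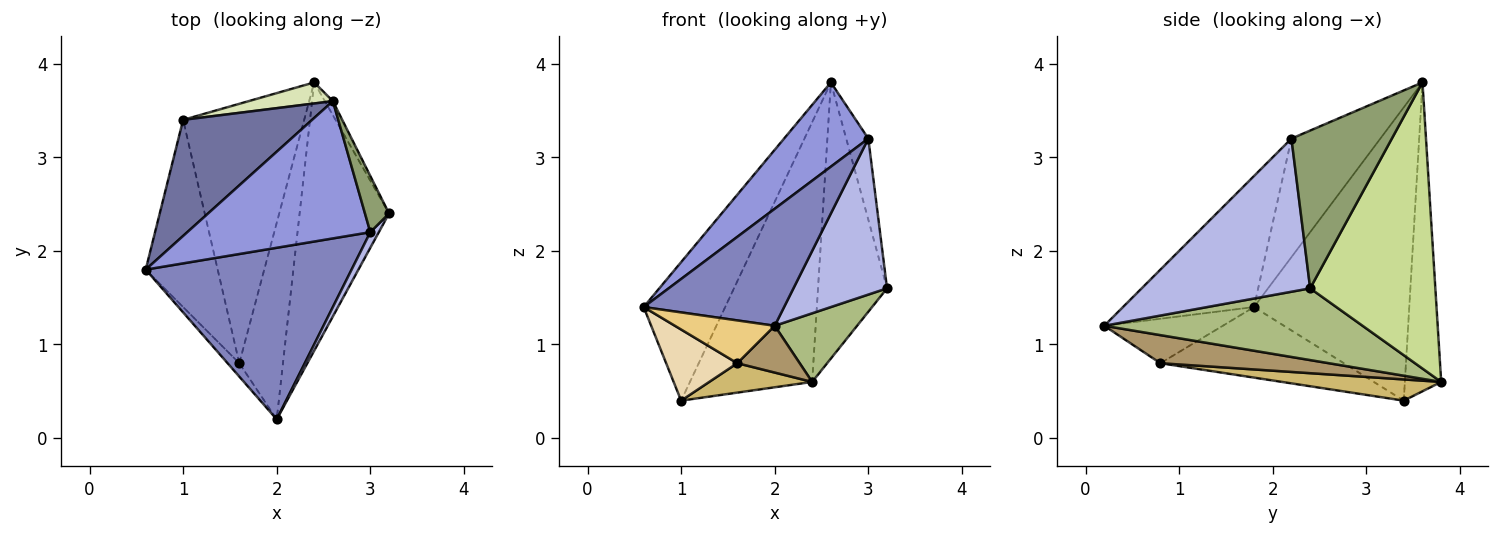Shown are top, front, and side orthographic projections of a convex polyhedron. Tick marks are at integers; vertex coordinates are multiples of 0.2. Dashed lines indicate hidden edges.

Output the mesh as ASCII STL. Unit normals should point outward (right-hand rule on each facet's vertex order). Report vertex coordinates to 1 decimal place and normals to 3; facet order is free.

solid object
 facet normal -0.825 0.433 0.363
  outer loop
   vertex 1.0 3.4 0.4
   vertex 0.6 1.8 1.4
   vertex 2.6 3.6 3.8
  endloop
 endfacet
 facet normal -0.465 -0.499 0.731
  outer loop
   vertex 3.0 2.2 3.2
   vertex 0.6 1.8 1.4
   vertex 2.0 0.2 1.2
  endloop
 endfacet
 facet normal -0.483 -0.458 0.746
  outer loop
   vertex 3.0 2.2 3.2
   vertex 2.6 3.6 3.8
   vertex 0.6 1.8 1.4
  endloop
 endfacet
 facet normal 0.873 -0.485 0.049
  outer loop
   vertex 3.0 2.2 3.2
   vertex 2.0 0.2 1.2
   vertex 3.2 2.4 1.6
  endloop
 endfacet
 facet normal 0.966 0.213 0.147
  outer loop
   vertex 3.0 2.2 3.2
   vertex 3.2 2.4 1.6
   vertex 2.6 3.6 3.8
  endloop
 endfacet
 facet normal 0.614 -0.196 -0.765
  outer loop
   vertex 2.4 3.8 0.6
   vertex 3.2 2.4 1.6
   vertex 2.0 0.2 1.2
  endloop
 endfacet
 facet normal 0.875 0.483 -0.025
  outer loop
   vertex 2.4 3.8 0.6
   vertex 2.6 3.6 3.8
   vertex 3.2 2.4 1.6
  endloop
 endfacet
 facet normal -0.284 0.956 0.077
  outer loop
   vertex 2.4 3.8 0.6
   vertex 1.0 3.4 0.4
   vertex 2.6 3.6 3.8
  endloop
 endfacet
 facet normal 0.530 -0.196 -0.825
  outer loop
   vertex 1.6 0.8 0.8
   vertex 2.4 3.8 0.6
   vertex 2.0 0.2 1.2
  endloop
 endfacet
 facet normal 0.172 -0.111 -0.979
  outer loop
   vertex 1.6 0.8 0.8
   vertex 1.0 3.4 0.4
   vertex 2.4 3.8 0.6
  endloop
 endfacet
 facet normal -0.750 -0.631 -0.197
  outer loop
   vertex 1.6 0.8 0.8
   vertex 2.0 0.2 1.2
   vertex 0.6 1.8 1.4
  endloop
 endfacet
 facet normal -0.675 -0.262 -0.689
  outer loop
   vertex 1.6 0.8 0.8
   vertex 0.6 1.8 1.4
   vertex 1.0 3.4 0.4
  endloop
 endfacet
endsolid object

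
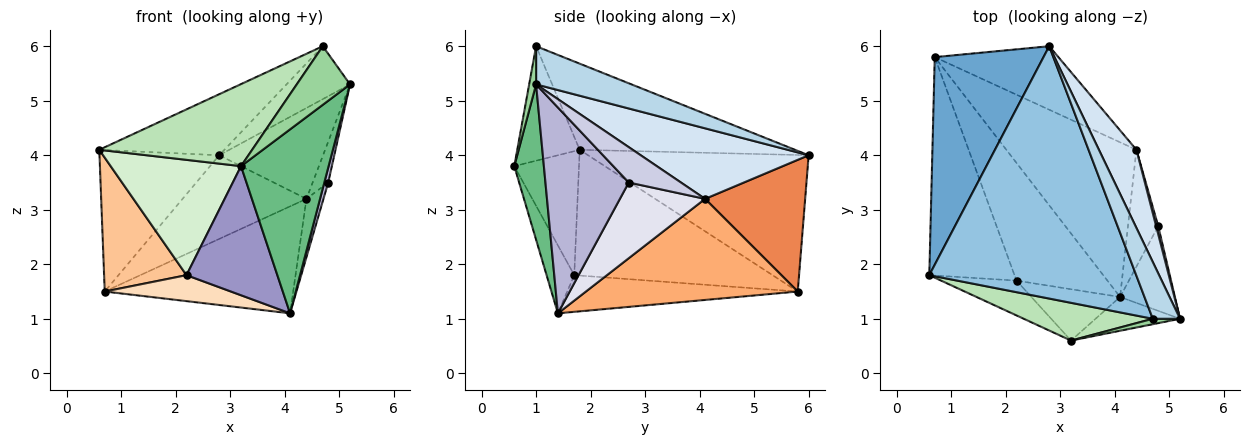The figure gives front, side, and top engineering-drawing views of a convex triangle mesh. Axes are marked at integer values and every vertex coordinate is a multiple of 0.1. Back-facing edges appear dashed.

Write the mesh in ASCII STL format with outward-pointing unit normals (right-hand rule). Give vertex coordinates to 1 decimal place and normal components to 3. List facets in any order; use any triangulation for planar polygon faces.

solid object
 facet normal -0.720 0.391 0.574
  outer loop
   vertex 0.7 5.8 1.5
   vertex 0.6 1.8 4.1
   vertex 2.8 6.0 4.0
  endloop
 endfacet
 facet normal -0.375 0.218 0.901
  outer loop
   vertex 4.7 1.0 6.0
   vertex 2.8 6.0 4.0
   vertex 0.6 1.8 4.1
  endloop
 endfacet
 facet normal 0.715 0.476 0.511
  outer loop
   vertex 4.7 1.0 6.0
   vertex 5.2 1.0 5.3
   vertex 2.8 6.0 4.0
  endloop
 endfacet
 facet normal 0.775 0.479 0.412
  outer loop
   vertex 4.4 4.1 3.2
   vertex 2.8 6.0 4.0
   vertex 5.2 1.0 5.3
  endloop
 endfacet
 facet normal 0.541 0.670 -0.508
  outer loop
   vertex 4.4 4.1 3.2
   vertex 0.7 5.8 1.5
   vertex 2.8 6.0 4.0
  endloop
 endfacet
 facet normal 0.539 0.479 -0.693
  outer loop
   vertex 4.4 4.1 3.2
   vertex 4.1 1.4 1.1
   vertex 0.7 5.8 1.5
  endloop
 endfacet
 facet normal -0.783 -0.325 -0.530
  outer loop
   vertex 2.2 1.7 1.8
   vertex 0.6 1.8 4.1
   vertex 0.7 5.8 1.5
  endloop
 endfacet
 facet normal -0.366 -0.201 -0.909
  outer loop
   vertex 2.2 1.7 1.8
   vertex 0.7 5.8 1.5
   vertex 4.1 1.4 1.1
  endloop
 endfacet
 facet normal 0.315 -0.933 -0.171
  outer loop
   vertex 3.2 0.6 3.8
   vertex 4.1 1.4 1.1
   vertex 5.2 1.0 5.3
  endloop
 endfacet
 facet normal 0.129 -0.987 0.092
  outer loop
   vertex 3.2 0.6 3.8
   vertex 5.2 1.0 5.3
   vertex 4.7 1.0 6.0
  endloop
 endfacet
 facet normal -0.348 -0.852 0.392
  outer loop
   vertex 3.2 0.6 3.8
   vertex 4.7 1.0 6.0
   vertex 0.6 1.8 4.1
  endloop
 endfacet
 facet normal -0.429 -0.865 -0.261
  outer loop
   vertex 3.2 0.6 3.8
   vertex 0.6 1.8 4.1
   vertex 2.2 1.7 1.8
  endloop
 endfacet
 facet normal -0.272 -0.894 -0.356
  outer loop
   vertex 3.2 0.6 3.8
   vertex 2.2 1.7 1.8
   vertex 4.1 1.4 1.1
  endloop
 endfacet
 facet normal 0.965 -0.045 -0.257
  outer loop
   vertex 4.8 2.7 3.5
   vertex 5.2 1.0 5.3
   vertex 4.1 1.4 1.1
  endloop
 endfacet
 facet normal 0.957 0.286 0.057
  outer loop
   vertex 4.8 2.7 3.5
   vertex 4.4 4.1 3.2
   vertex 5.2 1.0 5.3
  endloop
 endfacet
 facet normal 0.913 0.183 -0.365
  outer loop
   vertex 4.8 2.7 3.5
   vertex 4.1 1.4 1.1
   vertex 4.4 4.1 3.2
  endloop
 endfacet
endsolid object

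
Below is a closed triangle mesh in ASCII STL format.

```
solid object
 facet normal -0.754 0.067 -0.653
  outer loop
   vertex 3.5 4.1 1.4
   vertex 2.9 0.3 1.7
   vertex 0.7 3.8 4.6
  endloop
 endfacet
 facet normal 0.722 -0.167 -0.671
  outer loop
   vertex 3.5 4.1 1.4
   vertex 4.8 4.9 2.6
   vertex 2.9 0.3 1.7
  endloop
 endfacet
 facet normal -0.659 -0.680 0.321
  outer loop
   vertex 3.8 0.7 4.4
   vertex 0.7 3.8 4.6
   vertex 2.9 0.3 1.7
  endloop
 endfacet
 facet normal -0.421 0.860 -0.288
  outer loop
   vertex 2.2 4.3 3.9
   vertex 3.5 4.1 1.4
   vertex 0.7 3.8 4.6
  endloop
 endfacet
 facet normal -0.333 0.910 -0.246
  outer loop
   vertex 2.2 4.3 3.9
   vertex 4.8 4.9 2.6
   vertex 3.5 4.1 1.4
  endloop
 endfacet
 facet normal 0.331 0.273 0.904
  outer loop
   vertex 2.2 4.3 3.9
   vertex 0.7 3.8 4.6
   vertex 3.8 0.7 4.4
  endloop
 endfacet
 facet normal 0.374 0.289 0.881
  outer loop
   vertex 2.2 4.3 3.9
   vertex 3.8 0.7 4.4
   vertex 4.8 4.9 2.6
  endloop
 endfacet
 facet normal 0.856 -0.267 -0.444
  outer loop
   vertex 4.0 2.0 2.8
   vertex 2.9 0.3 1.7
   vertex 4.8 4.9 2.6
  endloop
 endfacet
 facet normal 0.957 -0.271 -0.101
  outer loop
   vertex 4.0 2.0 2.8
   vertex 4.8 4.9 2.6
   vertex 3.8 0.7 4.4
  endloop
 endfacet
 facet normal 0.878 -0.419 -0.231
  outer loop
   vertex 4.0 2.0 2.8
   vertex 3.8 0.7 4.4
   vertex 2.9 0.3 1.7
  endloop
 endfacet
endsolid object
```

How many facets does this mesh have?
10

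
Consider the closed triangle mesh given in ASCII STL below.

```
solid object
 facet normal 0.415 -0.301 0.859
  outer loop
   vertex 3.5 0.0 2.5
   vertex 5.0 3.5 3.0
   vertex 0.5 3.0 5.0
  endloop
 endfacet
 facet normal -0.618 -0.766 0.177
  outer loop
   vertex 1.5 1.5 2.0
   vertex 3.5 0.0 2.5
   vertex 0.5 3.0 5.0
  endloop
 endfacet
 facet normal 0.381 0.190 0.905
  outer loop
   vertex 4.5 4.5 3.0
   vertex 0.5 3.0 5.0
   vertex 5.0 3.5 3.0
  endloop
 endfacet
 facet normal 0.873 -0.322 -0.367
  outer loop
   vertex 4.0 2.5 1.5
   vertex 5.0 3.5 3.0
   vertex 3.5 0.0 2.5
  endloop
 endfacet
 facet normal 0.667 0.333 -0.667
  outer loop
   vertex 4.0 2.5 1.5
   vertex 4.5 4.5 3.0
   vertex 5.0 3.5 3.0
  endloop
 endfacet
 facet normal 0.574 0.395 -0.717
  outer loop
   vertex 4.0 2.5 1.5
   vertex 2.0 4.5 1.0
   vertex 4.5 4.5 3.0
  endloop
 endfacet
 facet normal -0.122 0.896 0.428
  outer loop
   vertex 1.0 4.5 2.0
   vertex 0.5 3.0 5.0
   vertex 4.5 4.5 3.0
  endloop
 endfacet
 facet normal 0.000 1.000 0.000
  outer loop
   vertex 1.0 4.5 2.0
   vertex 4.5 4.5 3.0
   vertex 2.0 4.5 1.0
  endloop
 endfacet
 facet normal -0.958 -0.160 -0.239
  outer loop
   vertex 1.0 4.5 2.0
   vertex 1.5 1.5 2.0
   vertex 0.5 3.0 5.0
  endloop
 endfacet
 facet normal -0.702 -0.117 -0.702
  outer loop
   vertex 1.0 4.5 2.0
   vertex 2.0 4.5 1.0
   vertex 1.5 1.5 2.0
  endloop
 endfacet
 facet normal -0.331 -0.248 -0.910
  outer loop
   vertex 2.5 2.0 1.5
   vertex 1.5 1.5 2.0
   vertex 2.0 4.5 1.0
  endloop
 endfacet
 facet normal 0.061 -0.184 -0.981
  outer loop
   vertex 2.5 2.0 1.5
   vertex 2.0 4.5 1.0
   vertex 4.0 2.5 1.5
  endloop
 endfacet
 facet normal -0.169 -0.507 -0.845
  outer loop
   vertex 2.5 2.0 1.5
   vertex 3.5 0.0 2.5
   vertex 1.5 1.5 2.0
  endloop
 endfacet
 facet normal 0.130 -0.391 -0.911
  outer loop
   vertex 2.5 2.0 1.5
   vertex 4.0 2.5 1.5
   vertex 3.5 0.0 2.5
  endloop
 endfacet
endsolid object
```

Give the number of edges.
21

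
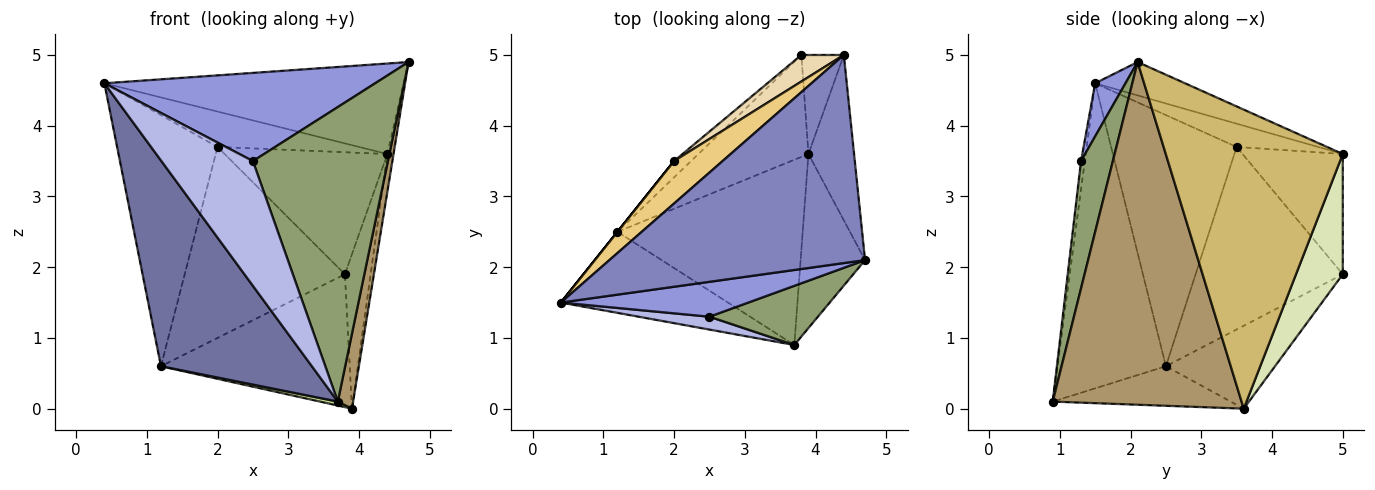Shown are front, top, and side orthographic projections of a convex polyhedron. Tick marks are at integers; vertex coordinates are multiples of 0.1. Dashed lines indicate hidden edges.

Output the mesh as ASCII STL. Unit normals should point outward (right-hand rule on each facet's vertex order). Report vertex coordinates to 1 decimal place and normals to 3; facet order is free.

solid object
 facet normal -0.556 -0.773 -0.305
  outer loop
   vertex 1.2 2.5 0.6
   vertex 3.7 0.9 0.1
   vertex 0.4 1.5 4.6
  endloop
 endfacet
 facet normal -0.119 0.396 0.911
  outer loop
   vertex 4.4 5.0 3.6
   vertex 0.4 1.5 4.6
   vertex 4.7 2.1 4.9
  endloop
 endfacet
 facet normal 0.104 -0.925 0.366
  outer loop
   vertex 2.5 1.3 3.5
   vertex 4.7 2.1 4.9
   vertex 0.4 1.5 4.6
  endloop
 endfacet
 facet normal -0.041 -0.994 0.102
  outer loop
   vertex 2.5 1.3 3.5
   vertex 0.4 1.5 4.6
   vertex 3.7 0.9 0.1
  endloop
 endfacet
 facet normal 0.225 -0.955 0.192
  outer loop
   vertex 2.5 1.3 3.5
   vertex 3.7 0.9 0.1
   vertex 4.7 2.1 4.9
  endloop
 endfacet
 facet normal -0.417 0.721 -0.553
  outer loop
   vertex 3.9 3.6 0.0
   vertex 1.2 2.5 0.6
   vertex 3.8 5.0 1.9
  endloop
 endfacet
 facet normal -0.209 -0.021 -0.978
  outer loop
   vertex 3.9 3.6 0.0
   vertex 3.7 0.9 0.1
   vertex 1.2 2.5 0.6
  endloop
 endfacet
 facet normal 0.837 0.461 -0.295
  outer loop
   vertex 3.9 3.6 0.0
   vertex 3.8 5.0 1.9
   vertex 4.4 5.0 3.6
  endloop
 endfacet
 facet normal 0.980 -0.079 -0.184
  outer loop
   vertex 3.9 3.6 0.0
   vertex 4.7 2.1 4.9
   vertex 3.7 0.9 0.1
  endloop
 endfacet
 facet normal 0.988 0.035 -0.151
  outer loop
   vertex 3.9 3.6 0.0
   vertex 4.4 5.0 3.6
   vertex 4.7 2.1 4.9
  endloop
 endfacet
 facet normal -0.345 0.601 0.721
  outer loop
   vertex 2.0 3.5 3.7
   vertex 0.4 1.5 4.6
   vertex 4.4 5.0 3.6
  endloop
 endfacet
 facet normal -0.516 0.837 0.182
  outer loop
   vertex 2.0 3.5 3.7
   vertex 4.4 5.0 3.6
   vertex 3.8 5.0 1.9
  endloop
 endfacet
 facet normal -0.781 0.625 0.000
  outer loop
   vertex 2.0 3.5 3.7
   vertex 1.2 2.5 0.6
   vertex 0.4 1.5 4.6
  endloop
 endfacet
 facet normal -0.675 0.735 -0.063
  outer loop
   vertex 2.0 3.5 3.7
   vertex 3.8 5.0 1.9
   vertex 1.2 2.5 0.6
  endloop
 endfacet
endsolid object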